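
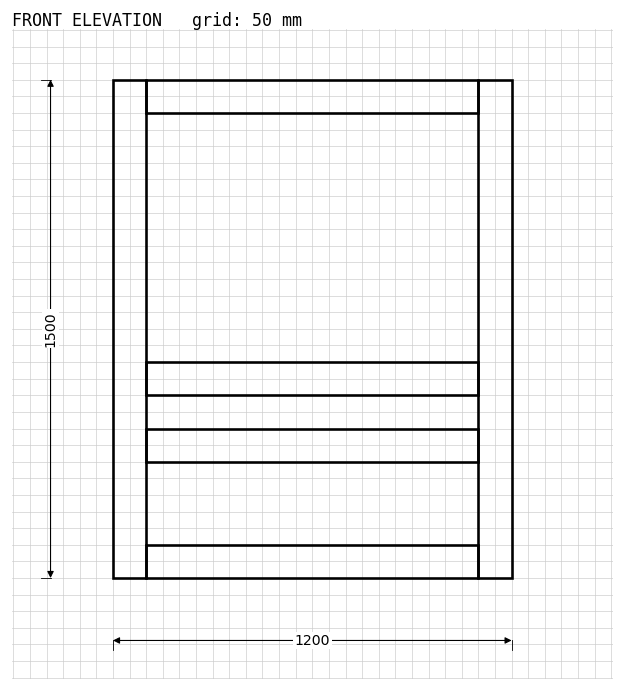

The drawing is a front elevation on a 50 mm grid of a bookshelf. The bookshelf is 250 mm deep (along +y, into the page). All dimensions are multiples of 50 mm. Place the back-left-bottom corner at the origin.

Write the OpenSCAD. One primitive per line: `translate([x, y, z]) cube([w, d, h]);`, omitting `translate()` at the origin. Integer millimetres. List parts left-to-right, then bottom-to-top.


cube([100, 250, 1500]);
translate([100, 0, 0]) cube([1000, 250, 100]);
translate([100, 0, 350]) cube([1000, 250, 100]);
translate([100, 0, 550]) cube([1000, 250, 100]);
translate([100, 0, 1400]) cube([1000, 250, 100]);
translate([1100, 0, 0]) cube([100, 250, 1500]);


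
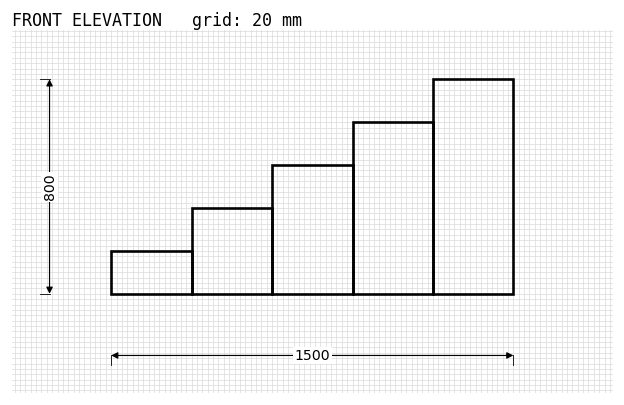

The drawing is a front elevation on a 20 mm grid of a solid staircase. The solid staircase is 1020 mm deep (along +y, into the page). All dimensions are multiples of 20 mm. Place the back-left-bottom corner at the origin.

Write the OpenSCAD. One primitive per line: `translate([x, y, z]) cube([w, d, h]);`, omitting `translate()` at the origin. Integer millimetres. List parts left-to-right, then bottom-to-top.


cube([300, 1020, 160]);
translate([300, 0, 0]) cube([300, 1020, 320]);
translate([600, 0, 0]) cube([300, 1020, 480]);
translate([900, 0, 0]) cube([300, 1020, 640]);
translate([1200, 0, 0]) cube([300, 1020, 800]);


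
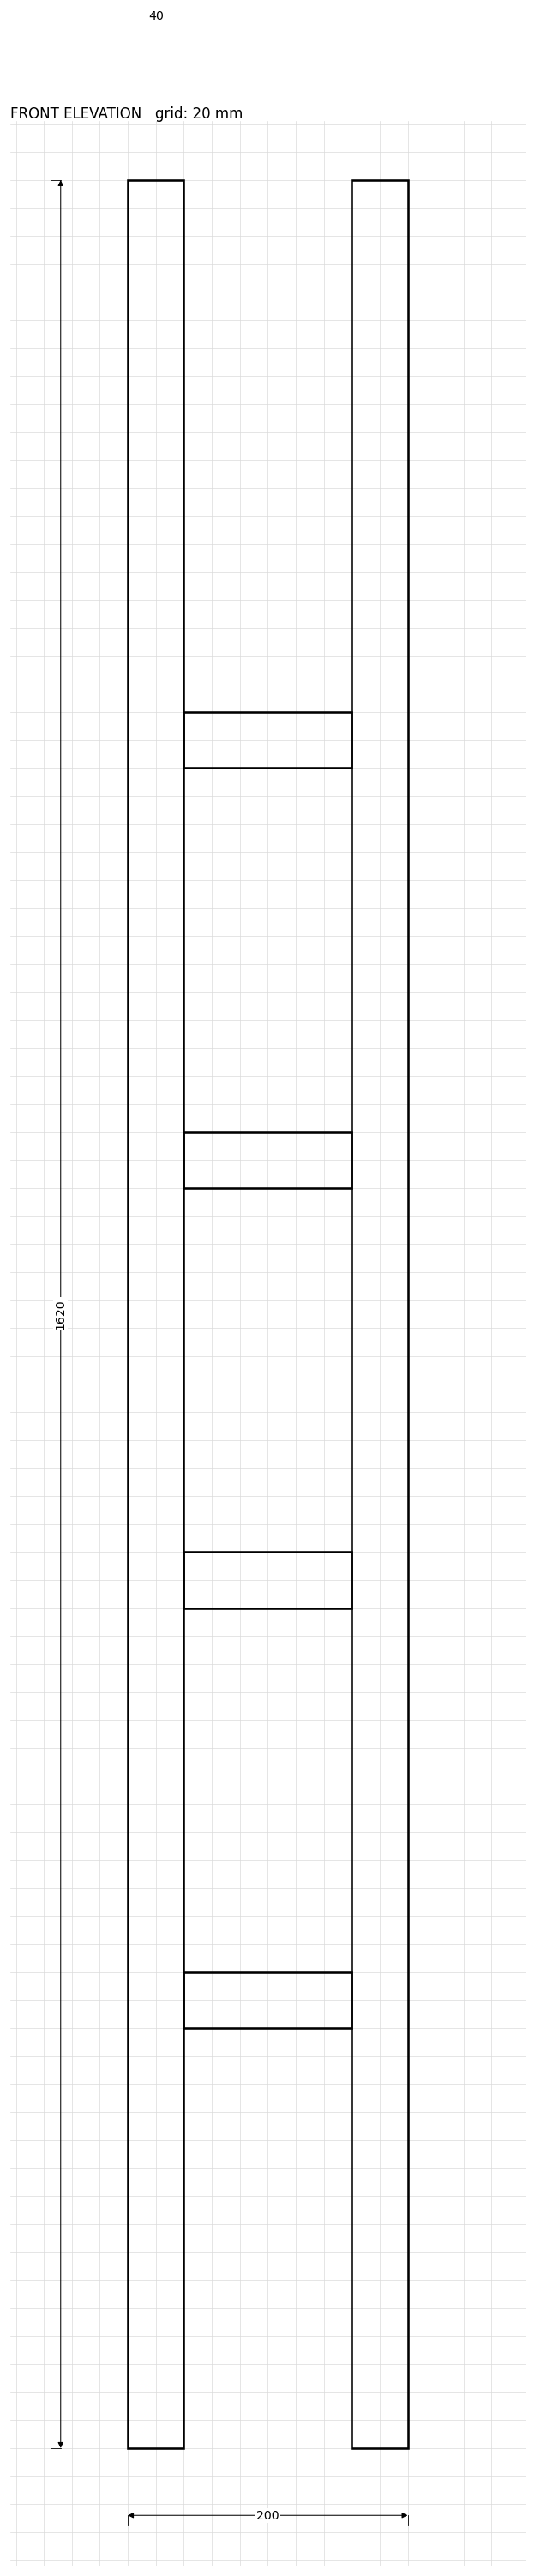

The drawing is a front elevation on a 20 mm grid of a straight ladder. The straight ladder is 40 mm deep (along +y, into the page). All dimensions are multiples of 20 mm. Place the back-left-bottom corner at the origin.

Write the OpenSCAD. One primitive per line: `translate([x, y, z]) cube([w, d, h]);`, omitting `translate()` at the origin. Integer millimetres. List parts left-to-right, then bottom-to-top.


cube([40, 40, 1620]);
translate([40, 0, 300]) cube([120, 40, 40]);
translate([40, 0, 600]) cube([120, 40, 40]);
translate([40, 0, 900]) cube([120, 40, 40]);
translate([40, 0, 1200]) cube([120, 40, 40]);
translate([160, 0, 0]) cube([40, 40, 1620]);


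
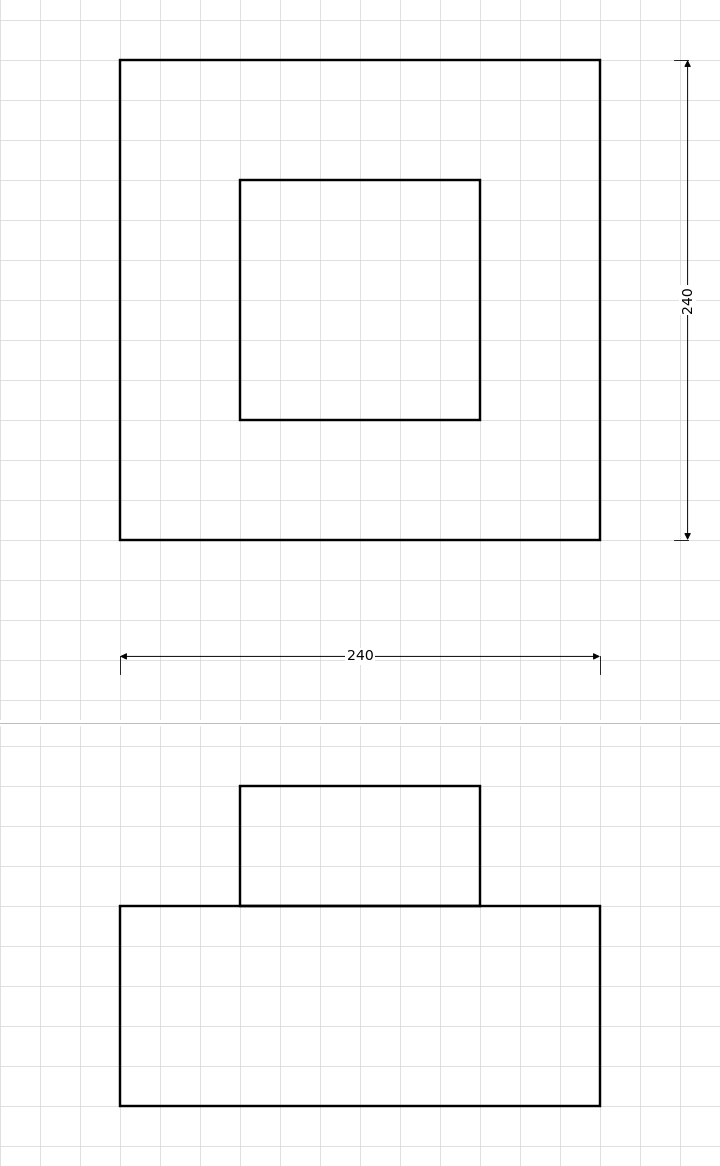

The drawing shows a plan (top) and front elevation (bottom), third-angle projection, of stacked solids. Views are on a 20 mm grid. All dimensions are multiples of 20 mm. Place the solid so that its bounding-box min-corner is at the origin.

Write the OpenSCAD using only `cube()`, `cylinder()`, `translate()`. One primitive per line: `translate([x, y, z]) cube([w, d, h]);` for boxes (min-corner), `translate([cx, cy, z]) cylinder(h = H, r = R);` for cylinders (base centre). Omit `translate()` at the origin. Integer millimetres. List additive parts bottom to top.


cube([240, 240, 100]);
translate([60, 60, 100]) cube([120, 120, 60]);


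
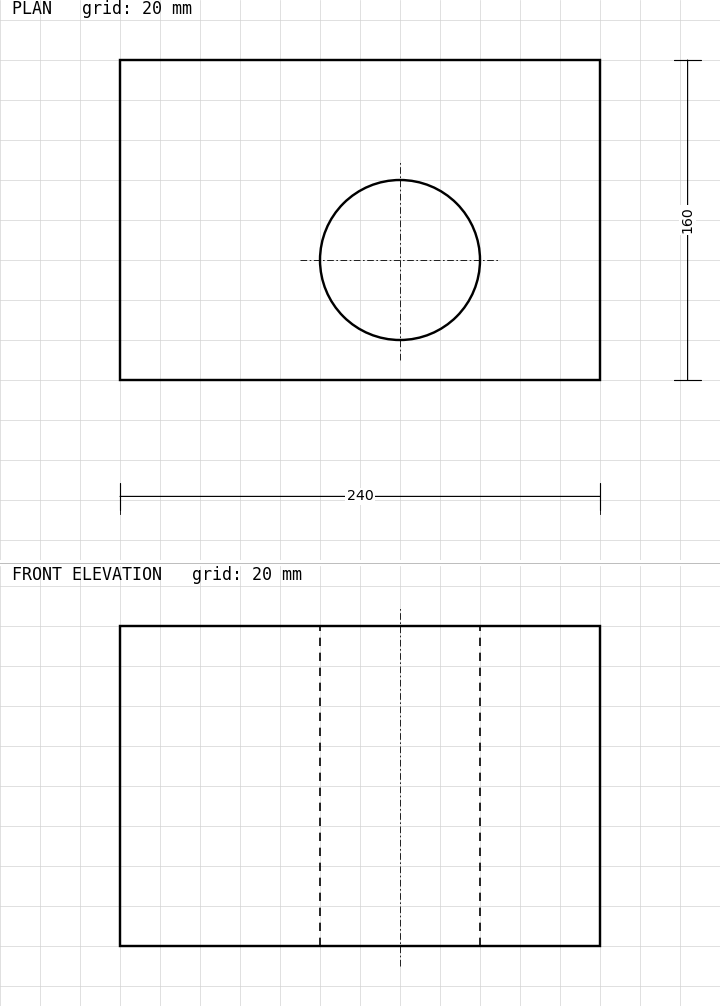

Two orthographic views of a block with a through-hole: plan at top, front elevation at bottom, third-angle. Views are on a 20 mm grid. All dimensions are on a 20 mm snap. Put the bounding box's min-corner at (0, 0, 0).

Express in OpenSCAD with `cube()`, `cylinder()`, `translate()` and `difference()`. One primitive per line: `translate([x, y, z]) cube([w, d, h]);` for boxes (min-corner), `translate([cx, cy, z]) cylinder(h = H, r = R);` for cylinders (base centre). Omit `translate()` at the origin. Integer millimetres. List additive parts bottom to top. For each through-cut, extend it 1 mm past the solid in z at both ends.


difference() {
  cube([240, 160, 160]);
  translate([140, 60, -1]) cylinder(h = 162, r = 40);
}


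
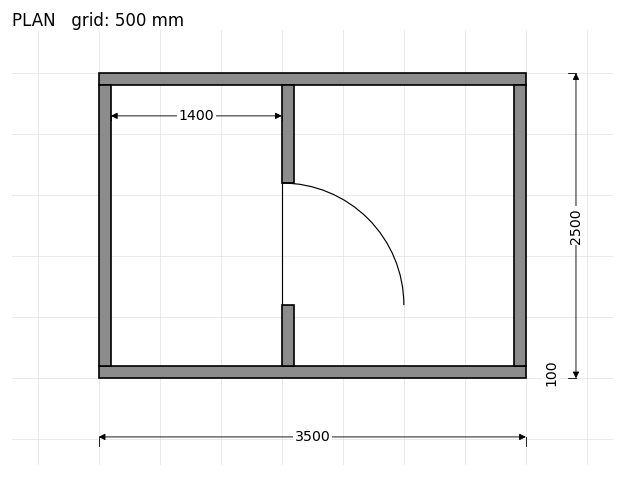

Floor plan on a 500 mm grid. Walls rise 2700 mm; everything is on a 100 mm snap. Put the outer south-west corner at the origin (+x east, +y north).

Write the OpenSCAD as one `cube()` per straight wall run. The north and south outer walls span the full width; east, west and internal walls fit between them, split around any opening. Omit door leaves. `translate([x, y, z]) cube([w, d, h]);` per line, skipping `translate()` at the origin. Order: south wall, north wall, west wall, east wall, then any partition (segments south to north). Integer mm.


cube([3500, 100, 2700]);
translate([0, 2400, 0]) cube([3500, 100, 2700]);
translate([0, 100, 0]) cube([100, 2300, 2700]);
translate([3400, 100, 0]) cube([100, 2300, 2700]);
translate([1500, 100, 0]) cube([100, 500, 2700]);
translate([1500, 1600, 0]) cube([100, 800, 2700]);


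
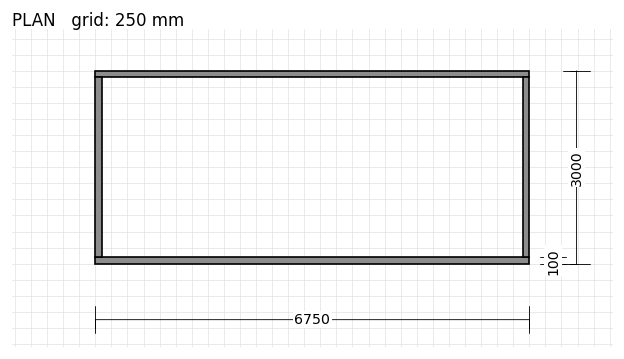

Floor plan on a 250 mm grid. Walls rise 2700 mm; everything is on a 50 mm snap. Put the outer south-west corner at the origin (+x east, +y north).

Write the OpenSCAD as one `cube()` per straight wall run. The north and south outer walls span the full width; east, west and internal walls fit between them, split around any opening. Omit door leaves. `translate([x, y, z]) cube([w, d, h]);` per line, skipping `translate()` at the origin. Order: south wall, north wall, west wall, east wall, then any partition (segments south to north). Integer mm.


cube([6750, 100, 2700]);
translate([0, 2900, 0]) cube([6750, 100, 2700]);
translate([0, 100, 0]) cube([100, 2800, 2700]);
translate([6650, 100, 0]) cube([100, 2800, 2700]);


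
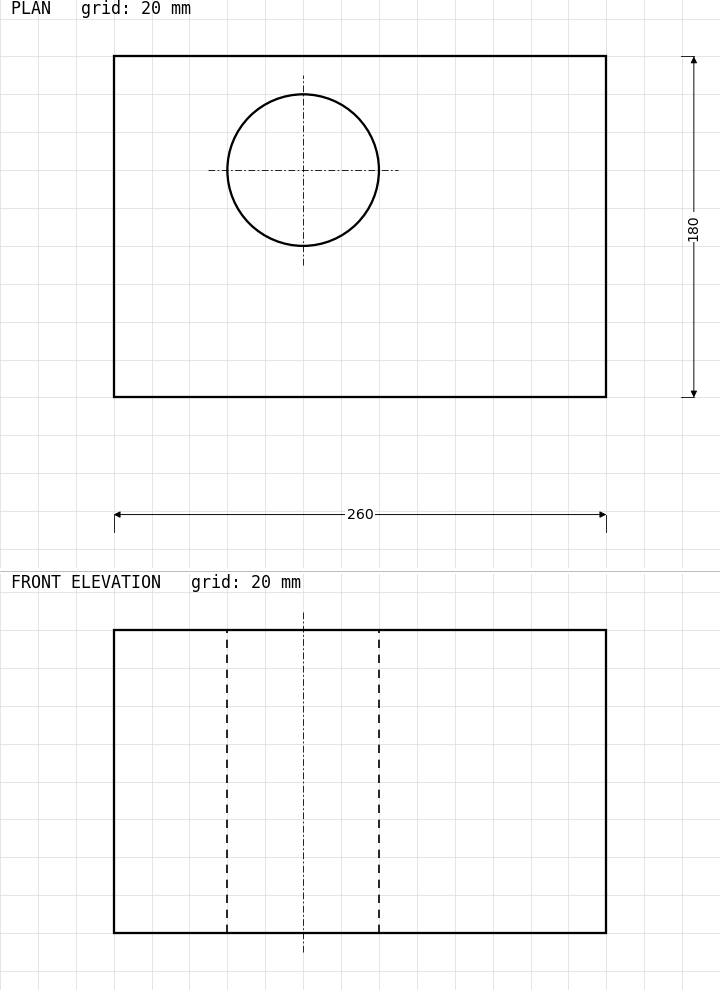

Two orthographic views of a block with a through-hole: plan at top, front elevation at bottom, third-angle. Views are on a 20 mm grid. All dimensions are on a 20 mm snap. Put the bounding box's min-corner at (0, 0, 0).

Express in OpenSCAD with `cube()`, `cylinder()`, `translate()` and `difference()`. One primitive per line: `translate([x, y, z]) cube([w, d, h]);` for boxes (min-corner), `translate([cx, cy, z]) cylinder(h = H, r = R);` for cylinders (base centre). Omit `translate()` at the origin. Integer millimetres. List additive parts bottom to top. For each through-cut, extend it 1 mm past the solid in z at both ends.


difference() {
  cube([260, 180, 160]);
  translate([100, 120, -1]) cylinder(h = 162, r = 40);
}


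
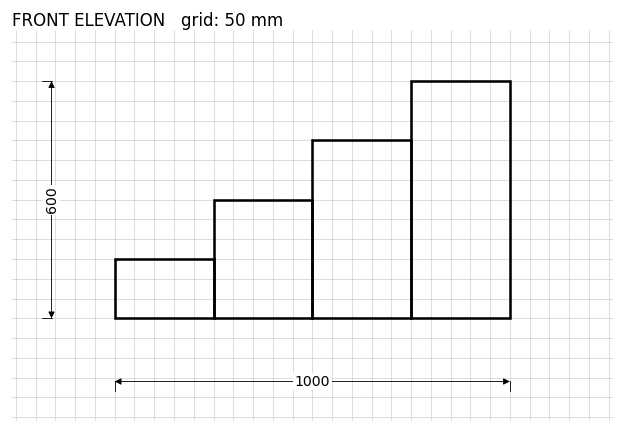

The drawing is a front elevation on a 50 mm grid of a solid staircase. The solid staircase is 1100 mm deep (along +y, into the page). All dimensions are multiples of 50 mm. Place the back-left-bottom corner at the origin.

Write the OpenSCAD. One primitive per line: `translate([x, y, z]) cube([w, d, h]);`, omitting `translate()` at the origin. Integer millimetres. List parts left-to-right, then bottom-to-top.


cube([250, 1100, 150]);
translate([250, 0, 0]) cube([250, 1100, 300]);
translate([500, 0, 0]) cube([250, 1100, 450]);
translate([750, 0, 0]) cube([250, 1100, 600]);


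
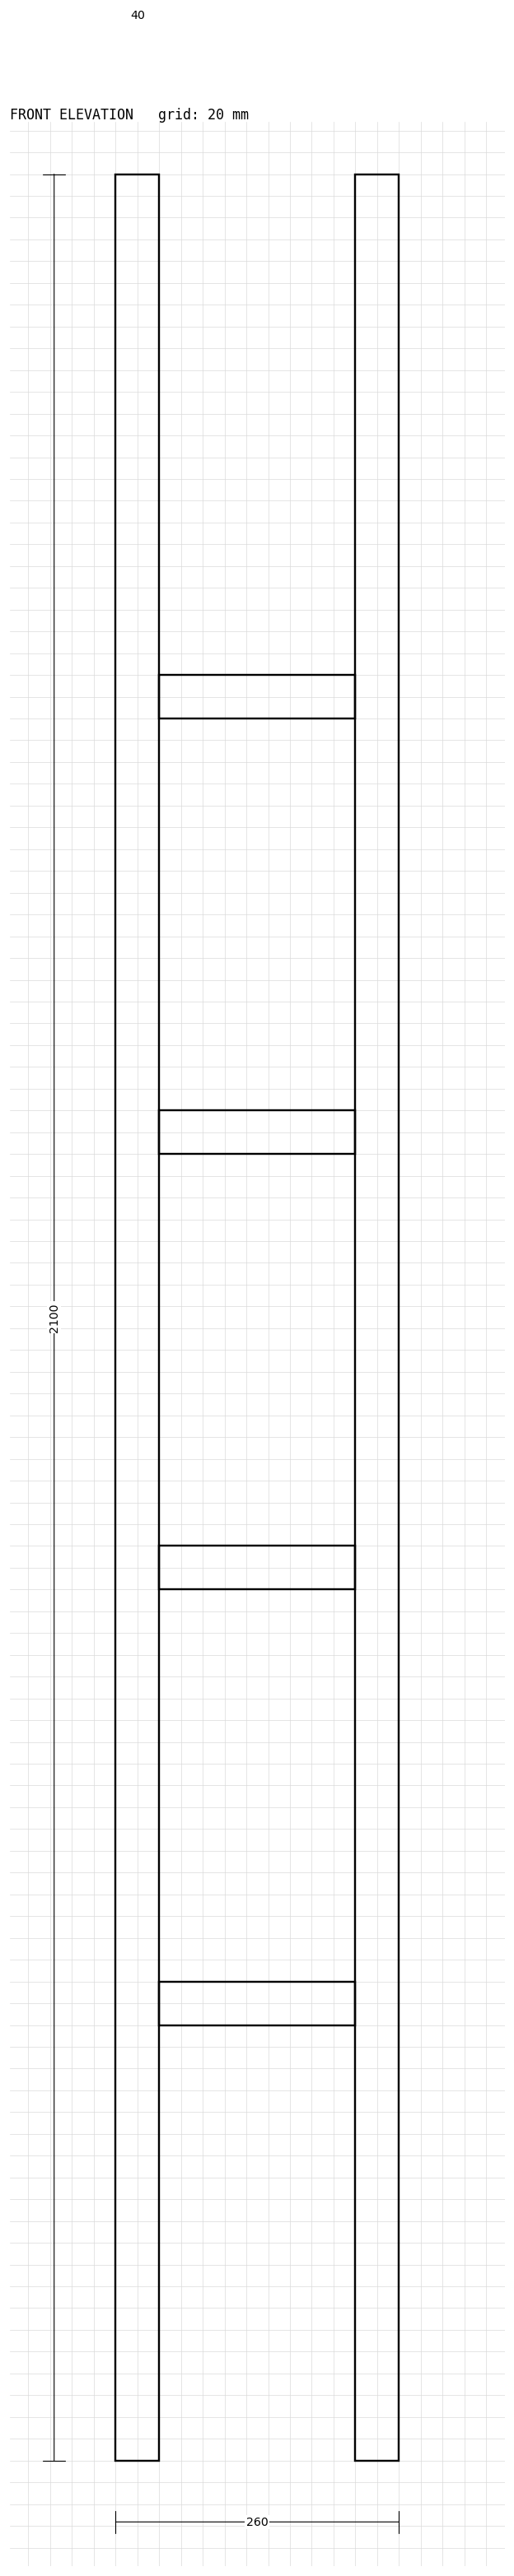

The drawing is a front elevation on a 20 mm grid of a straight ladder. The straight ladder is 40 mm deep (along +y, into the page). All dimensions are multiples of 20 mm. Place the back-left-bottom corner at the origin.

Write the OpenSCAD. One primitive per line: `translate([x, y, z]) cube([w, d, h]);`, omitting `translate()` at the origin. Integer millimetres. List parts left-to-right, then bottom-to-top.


cube([40, 40, 2100]);
translate([40, 0, 400]) cube([180, 40, 40]);
translate([40, 0, 800]) cube([180, 40, 40]);
translate([40, 0, 1200]) cube([180, 40, 40]);
translate([40, 0, 1600]) cube([180, 40, 40]);
translate([220, 0, 0]) cube([40, 40, 2100]);


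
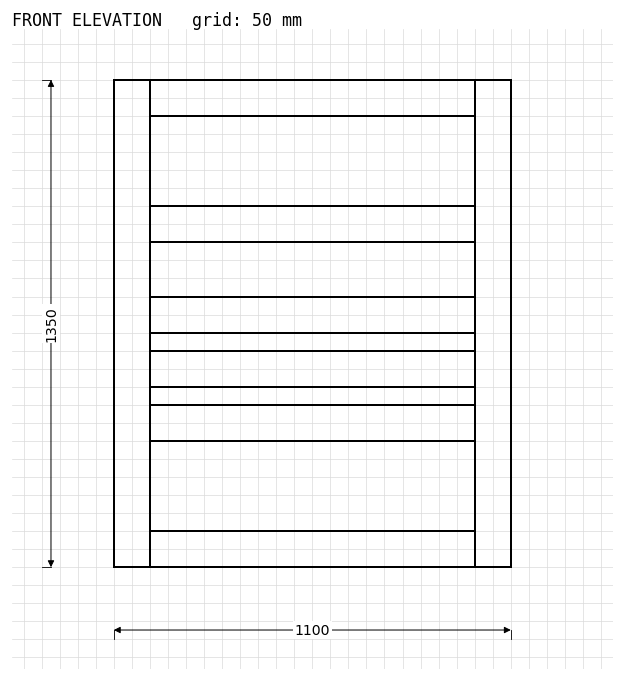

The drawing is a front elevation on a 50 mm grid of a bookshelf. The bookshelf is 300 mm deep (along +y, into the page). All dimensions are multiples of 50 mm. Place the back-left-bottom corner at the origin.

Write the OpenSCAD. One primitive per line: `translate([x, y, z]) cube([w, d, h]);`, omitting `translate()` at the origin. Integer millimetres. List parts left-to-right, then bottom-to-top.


cube([100, 300, 1350]);
translate([100, 0, 0]) cube([900, 300, 100]);
translate([100, 0, 350]) cube([900, 300, 100]);
translate([100, 0, 500]) cube([900, 300, 100]);
translate([100, 0, 650]) cube([900, 300, 100]);
translate([100, 0, 900]) cube([900, 300, 100]);
translate([100, 0, 1250]) cube([900, 300, 100]);
translate([1000, 0, 0]) cube([100, 300, 1350]);


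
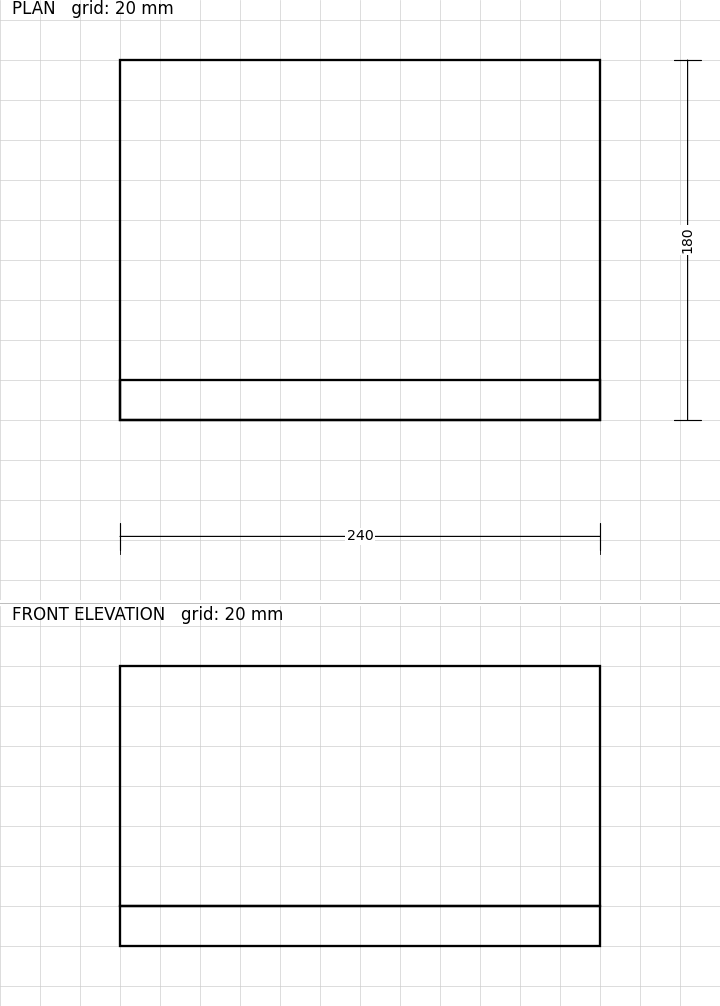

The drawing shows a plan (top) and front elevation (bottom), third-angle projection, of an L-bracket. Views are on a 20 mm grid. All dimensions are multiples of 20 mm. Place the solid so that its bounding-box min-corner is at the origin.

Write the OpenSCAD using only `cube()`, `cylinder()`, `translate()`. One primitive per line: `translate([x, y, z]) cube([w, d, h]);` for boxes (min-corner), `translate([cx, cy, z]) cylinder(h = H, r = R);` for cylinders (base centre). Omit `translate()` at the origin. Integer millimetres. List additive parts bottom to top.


cube([240, 180, 20]);
translate([0, 0, 20]) cube([240, 20, 120]);


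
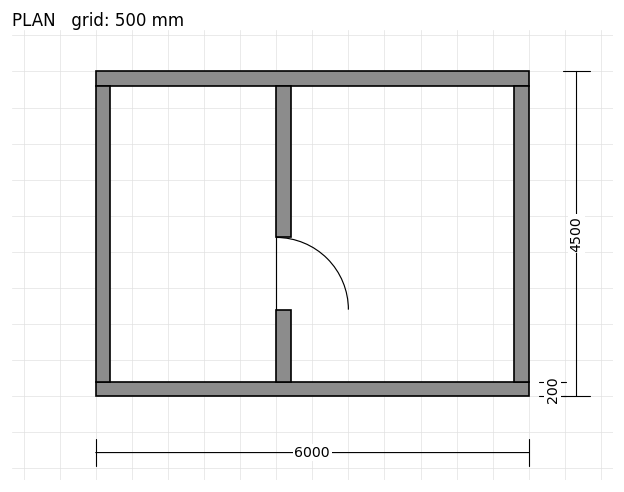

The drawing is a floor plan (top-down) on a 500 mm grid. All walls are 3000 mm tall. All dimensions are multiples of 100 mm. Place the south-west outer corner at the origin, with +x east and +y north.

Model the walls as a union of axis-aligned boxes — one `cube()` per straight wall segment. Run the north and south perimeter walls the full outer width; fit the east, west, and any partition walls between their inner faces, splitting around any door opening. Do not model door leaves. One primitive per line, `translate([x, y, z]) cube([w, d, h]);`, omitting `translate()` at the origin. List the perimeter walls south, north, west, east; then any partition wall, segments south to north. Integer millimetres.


cube([6000, 200, 3000]);
translate([0, 4300, 0]) cube([6000, 200, 3000]);
translate([0, 200, 0]) cube([200, 4100, 3000]);
translate([5800, 200, 0]) cube([200, 4100, 3000]);
translate([2500, 200, 0]) cube([200, 1000, 3000]);
translate([2500, 2200, 0]) cube([200, 2100, 3000]);


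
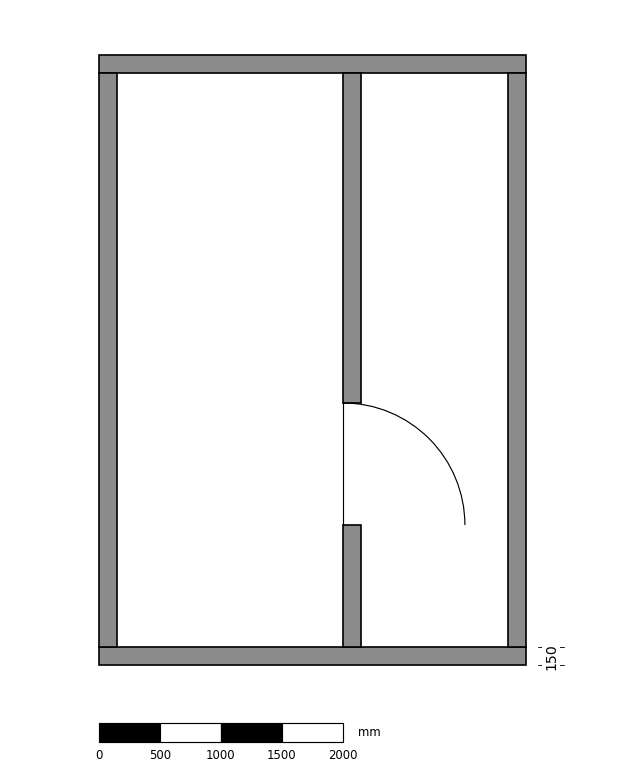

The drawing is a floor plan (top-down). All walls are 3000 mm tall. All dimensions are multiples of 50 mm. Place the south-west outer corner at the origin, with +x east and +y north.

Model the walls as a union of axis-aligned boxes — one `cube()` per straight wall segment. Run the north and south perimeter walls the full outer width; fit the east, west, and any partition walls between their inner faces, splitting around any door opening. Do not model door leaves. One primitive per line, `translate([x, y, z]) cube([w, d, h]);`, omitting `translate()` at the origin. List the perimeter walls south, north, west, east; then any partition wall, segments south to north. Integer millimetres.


cube([3500, 150, 3000]);
translate([0, 4850, 0]) cube([3500, 150, 3000]);
translate([0, 150, 0]) cube([150, 4700, 3000]);
translate([3350, 150, 0]) cube([150, 4700, 3000]);
translate([2000, 150, 0]) cube([150, 1000, 3000]);
translate([2000, 2150, 0]) cube([150, 2700, 3000]);


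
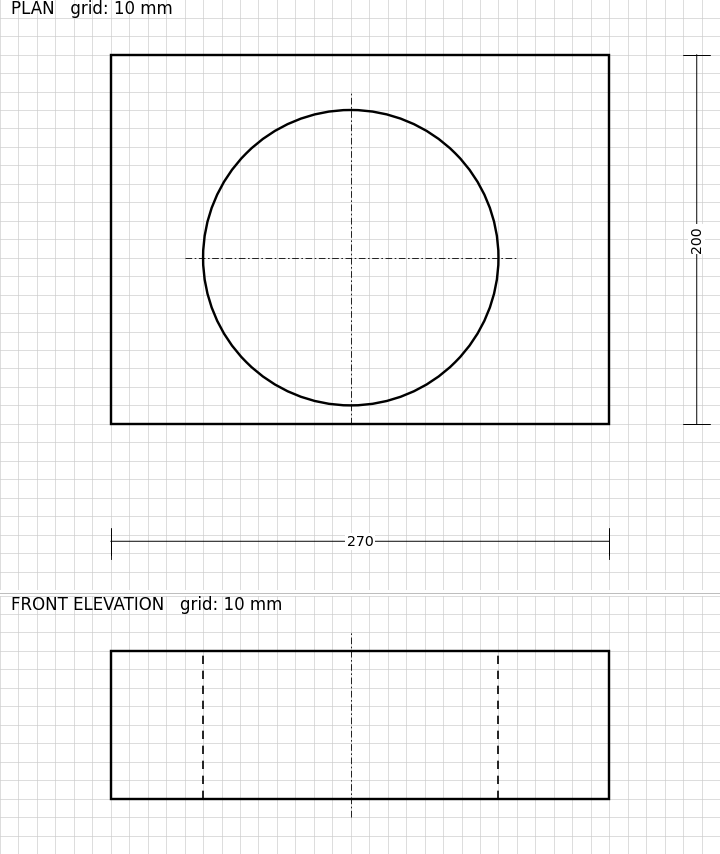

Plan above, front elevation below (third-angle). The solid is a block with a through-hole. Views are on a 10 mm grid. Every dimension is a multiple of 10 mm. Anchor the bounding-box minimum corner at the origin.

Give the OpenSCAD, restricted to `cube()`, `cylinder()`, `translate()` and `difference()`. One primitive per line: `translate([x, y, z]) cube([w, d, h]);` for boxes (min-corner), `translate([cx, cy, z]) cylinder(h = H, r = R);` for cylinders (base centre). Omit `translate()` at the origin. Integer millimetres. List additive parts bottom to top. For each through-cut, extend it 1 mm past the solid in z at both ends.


difference() {
  cube([270, 200, 80]);
  translate([130, 90, -1]) cylinder(h = 82, r = 80);
}


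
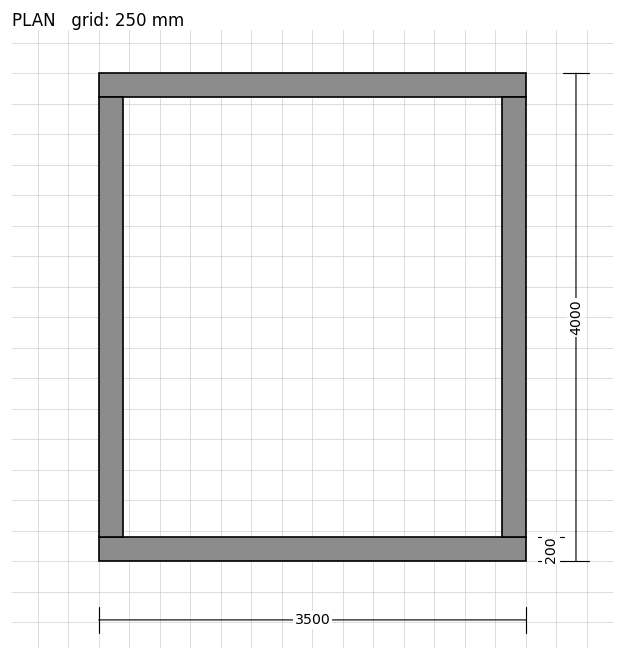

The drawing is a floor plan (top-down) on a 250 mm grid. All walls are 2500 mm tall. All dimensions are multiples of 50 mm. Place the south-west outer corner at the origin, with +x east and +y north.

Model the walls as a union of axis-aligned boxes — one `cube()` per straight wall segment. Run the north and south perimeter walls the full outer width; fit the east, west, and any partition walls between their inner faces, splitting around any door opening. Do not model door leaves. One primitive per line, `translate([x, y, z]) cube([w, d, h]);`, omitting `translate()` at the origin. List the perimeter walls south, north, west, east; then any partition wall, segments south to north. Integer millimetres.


cube([3500, 200, 2500]);
translate([0, 3800, 0]) cube([3500, 200, 2500]);
translate([0, 200, 0]) cube([200, 3600, 2500]);
translate([3300, 200, 0]) cube([200, 3600, 2500]);


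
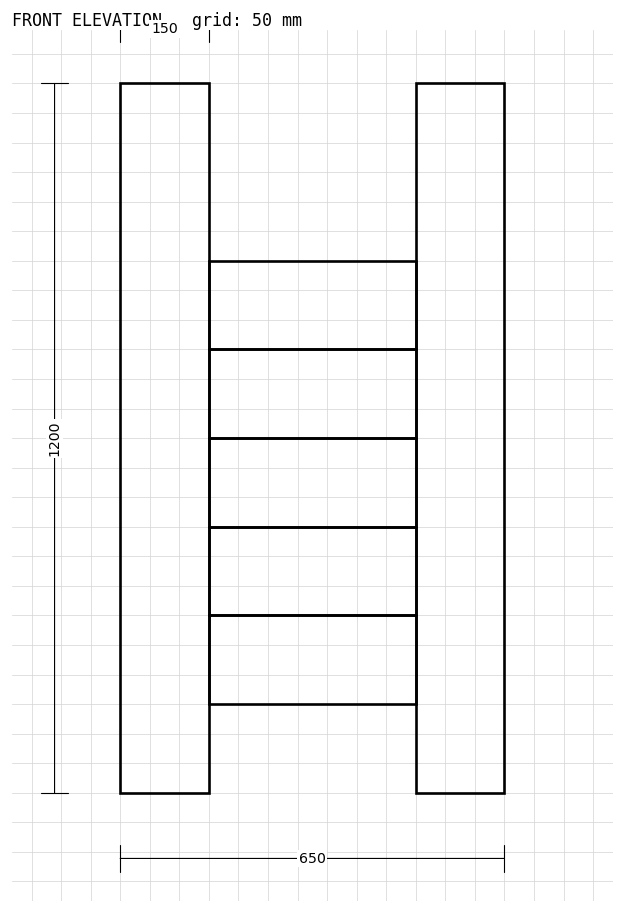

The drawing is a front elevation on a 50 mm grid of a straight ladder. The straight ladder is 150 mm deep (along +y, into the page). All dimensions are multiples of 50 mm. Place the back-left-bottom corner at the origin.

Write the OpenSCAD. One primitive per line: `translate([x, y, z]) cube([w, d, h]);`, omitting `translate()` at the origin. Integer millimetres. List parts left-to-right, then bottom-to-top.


cube([150, 150, 1200]);
translate([150, 0, 150]) cube([350, 150, 150]);
translate([150, 0, 300]) cube([350, 150, 150]);
translate([150, 0, 450]) cube([350, 150, 150]);
translate([150, 0, 600]) cube([350, 150, 150]);
translate([150, 0, 750]) cube([350, 150, 150]);
translate([500, 0, 0]) cube([150, 150, 1200]);


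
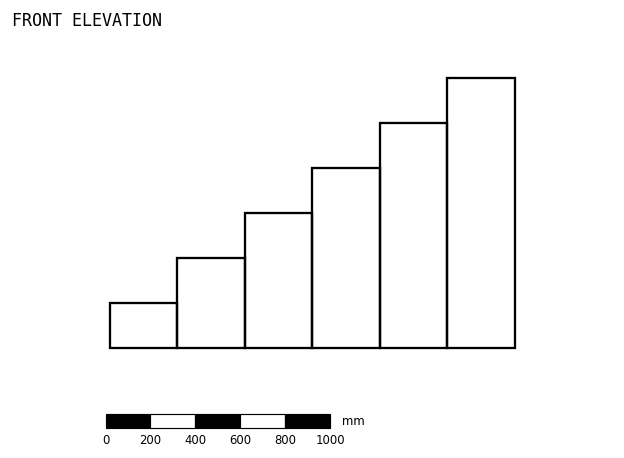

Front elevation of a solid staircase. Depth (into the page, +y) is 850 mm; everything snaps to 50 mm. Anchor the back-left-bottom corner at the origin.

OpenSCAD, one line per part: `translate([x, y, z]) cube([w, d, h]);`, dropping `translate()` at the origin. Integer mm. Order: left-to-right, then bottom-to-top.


cube([300, 850, 200]);
translate([300, 0, 0]) cube([300, 850, 400]);
translate([600, 0, 0]) cube([300, 850, 600]);
translate([900, 0, 0]) cube([300, 850, 800]);
translate([1200, 0, 0]) cube([300, 850, 1000]);
translate([1500, 0, 0]) cube([300, 850, 1200]);


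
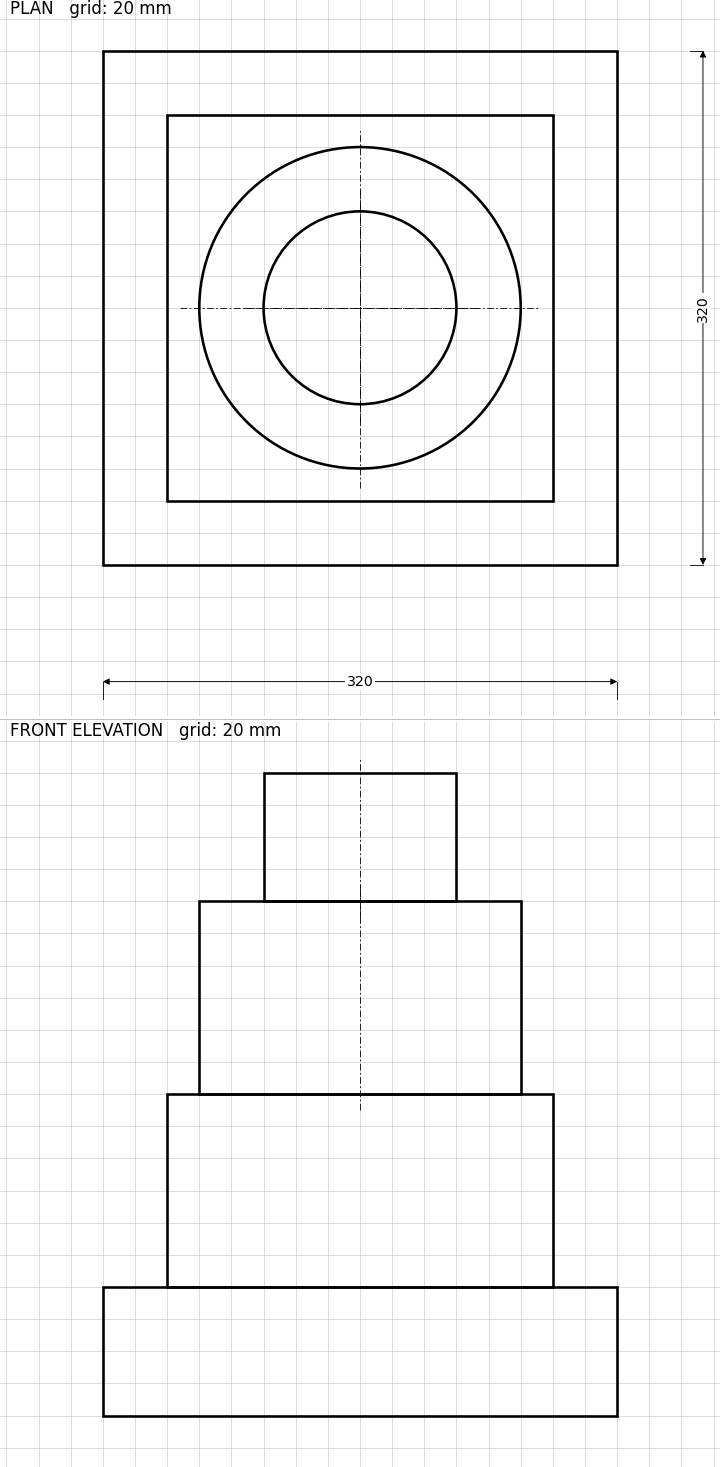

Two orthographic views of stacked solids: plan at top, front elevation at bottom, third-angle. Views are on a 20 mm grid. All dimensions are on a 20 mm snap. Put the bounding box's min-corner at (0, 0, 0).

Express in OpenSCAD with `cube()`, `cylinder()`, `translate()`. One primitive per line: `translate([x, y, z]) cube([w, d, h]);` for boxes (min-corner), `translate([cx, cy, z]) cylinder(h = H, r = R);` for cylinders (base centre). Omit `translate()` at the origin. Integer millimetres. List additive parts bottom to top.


cube([320, 320, 80]);
translate([40, 40, 80]) cube([240, 240, 120]);
translate([160, 160, 200]) cylinder(h = 120, r = 100);
translate([160, 160, 320]) cylinder(h = 80, r = 60);


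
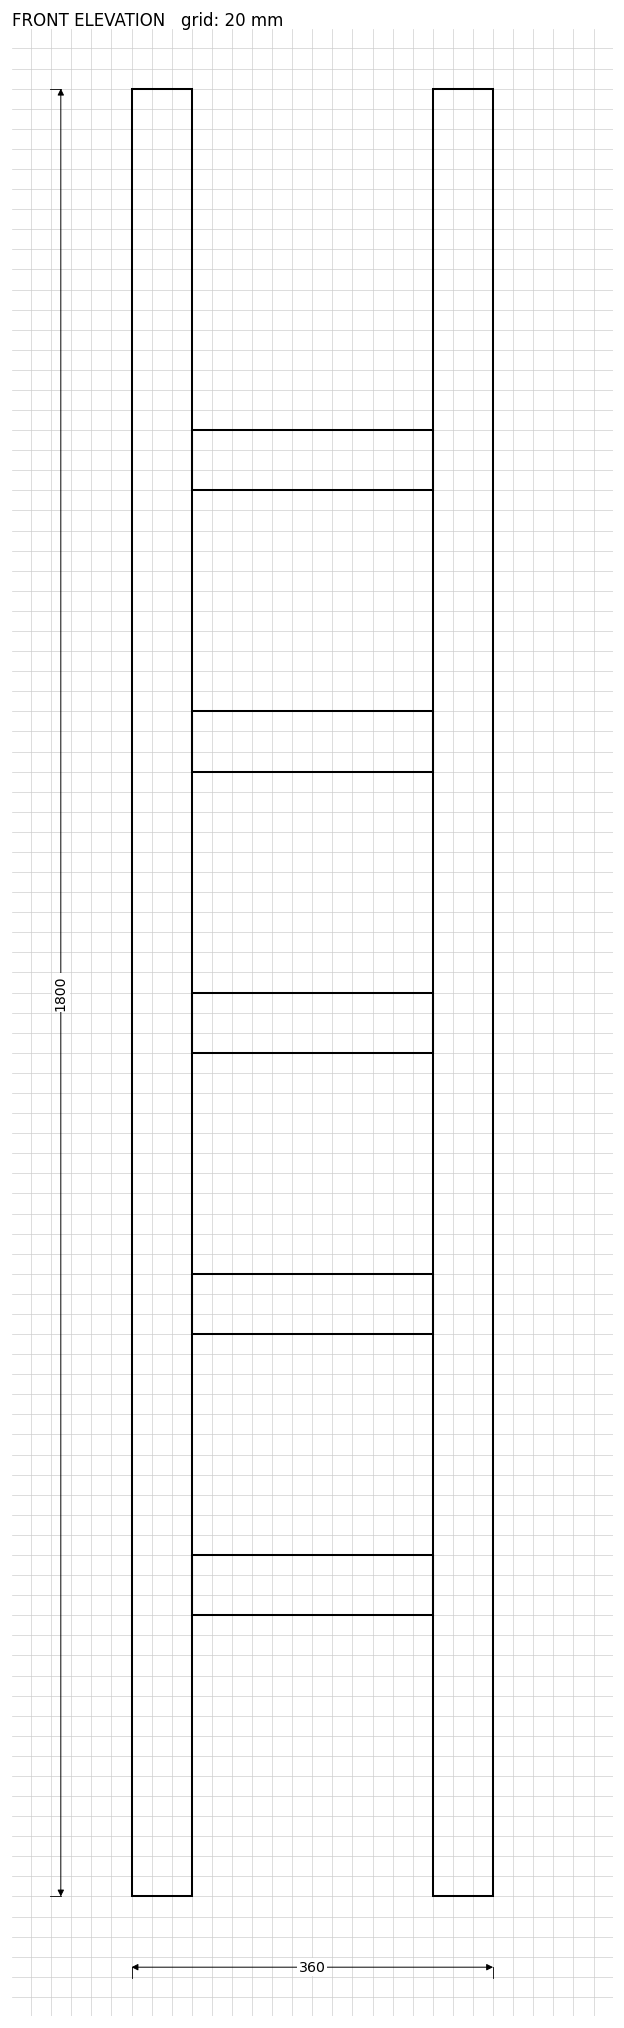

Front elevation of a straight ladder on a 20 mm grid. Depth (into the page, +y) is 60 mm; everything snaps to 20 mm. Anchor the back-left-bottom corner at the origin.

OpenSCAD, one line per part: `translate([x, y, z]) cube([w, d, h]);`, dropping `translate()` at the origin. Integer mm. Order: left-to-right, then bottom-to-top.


cube([60, 60, 1800]);
translate([60, 0, 280]) cube([240, 60, 60]);
translate([60, 0, 560]) cube([240, 60, 60]);
translate([60, 0, 840]) cube([240, 60, 60]);
translate([60, 0, 1120]) cube([240, 60, 60]);
translate([60, 0, 1400]) cube([240, 60, 60]);
translate([300, 0, 0]) cube([60, 60, 1800]);


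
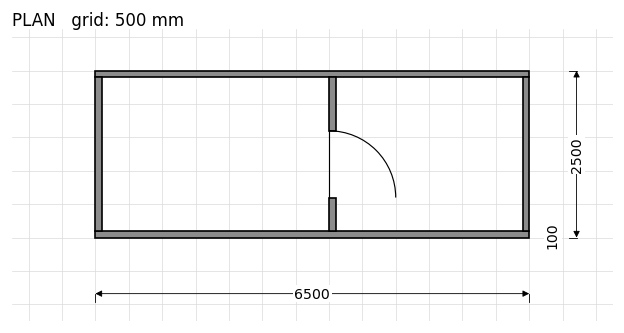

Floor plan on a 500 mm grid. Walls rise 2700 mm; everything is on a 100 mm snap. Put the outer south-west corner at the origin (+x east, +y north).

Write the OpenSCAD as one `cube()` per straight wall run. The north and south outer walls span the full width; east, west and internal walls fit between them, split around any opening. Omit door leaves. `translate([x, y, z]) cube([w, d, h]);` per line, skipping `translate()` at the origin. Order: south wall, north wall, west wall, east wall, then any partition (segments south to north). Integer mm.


cube([6500, 100, 2700]);
translate([0, 2400, 0]) cube([6500, 100, 2700]);
translate([0, 100, 0]) cube([100, 2300, 2700]);
translate([6400, 100, 0]) cube([100, 2300, 2700]);
translate([3500, 100, 0]) cube([100, 500, 2700]);
translate([3500, 1600, 0]) cube([100, 800, 2700]);


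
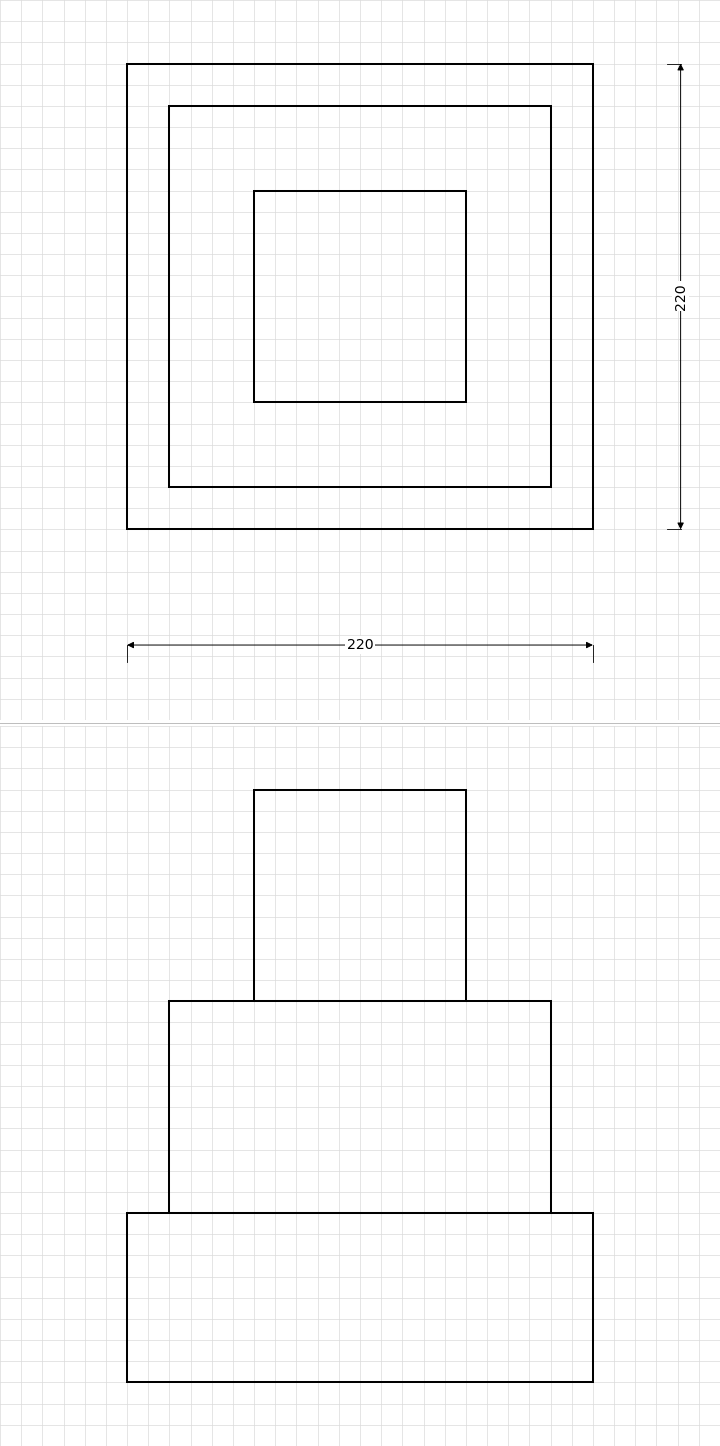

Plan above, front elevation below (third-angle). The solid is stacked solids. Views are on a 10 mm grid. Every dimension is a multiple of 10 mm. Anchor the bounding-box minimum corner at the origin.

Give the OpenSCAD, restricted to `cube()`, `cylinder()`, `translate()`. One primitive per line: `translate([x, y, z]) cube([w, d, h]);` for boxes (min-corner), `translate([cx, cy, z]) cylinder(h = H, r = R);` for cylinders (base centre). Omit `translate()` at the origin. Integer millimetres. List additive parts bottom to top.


cube([220, 220, 80]);
translate([20, 20, 80]) cube([180, 180, 100]);
translate([60, 60, 180]) cube([100, 100, 100]);


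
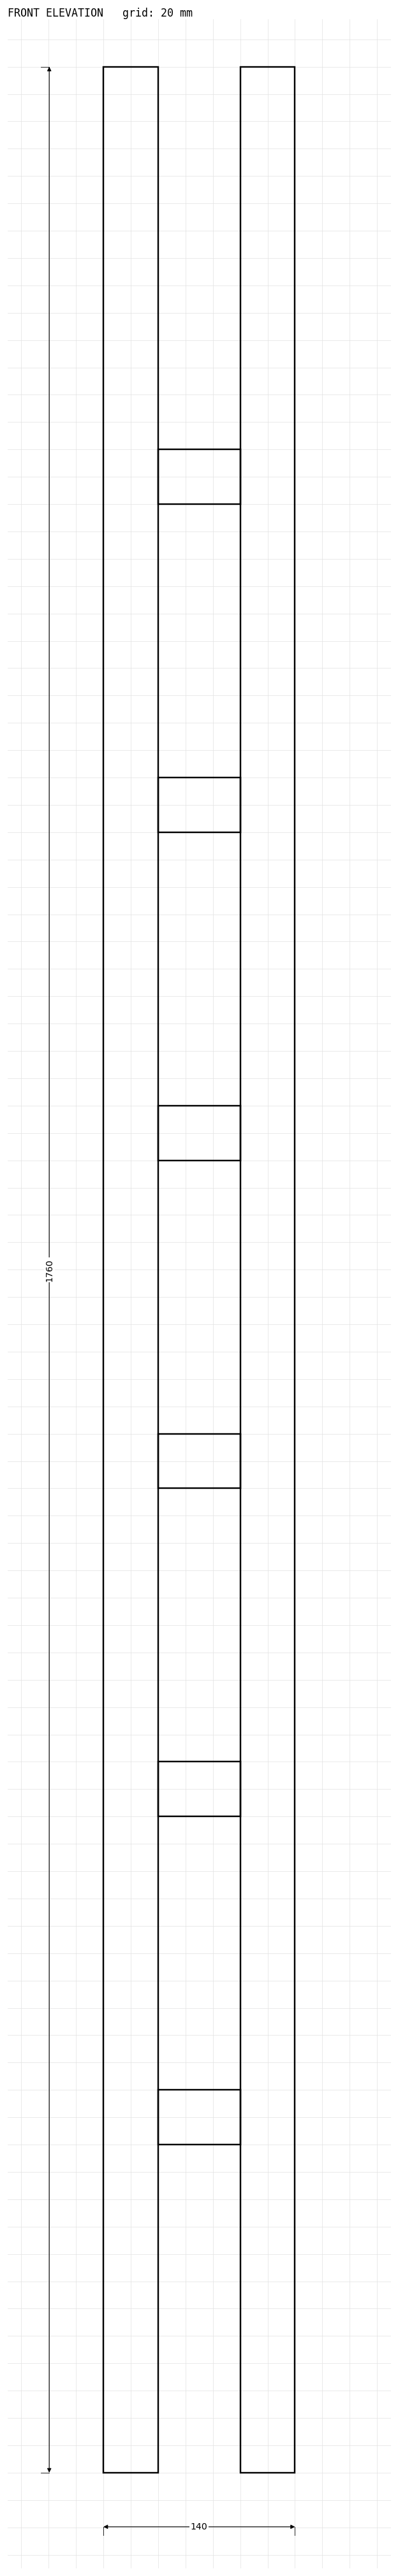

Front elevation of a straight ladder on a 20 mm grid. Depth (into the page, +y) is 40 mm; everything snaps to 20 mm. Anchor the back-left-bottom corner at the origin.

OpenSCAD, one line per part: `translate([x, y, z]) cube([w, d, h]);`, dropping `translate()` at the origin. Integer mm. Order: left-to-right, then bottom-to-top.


cube([40, 40, 1760]);
translate([40, 0, 240]) cube([60, 40, 40]);
translate([40, 0, 480]) cube([60, 40, 40]);
translate([40, 0, 720]) cube([60, 40, 40]);
translate([40, 0, 960]) cube([60, 40, 40]);
translate([40, 0, 1200]) cube([60, 40, 40]);
translate([40, 0, 1440]) cube([60, 40, 40]);
translate([100, 0, 0]) cube([40, 40, 1760]);


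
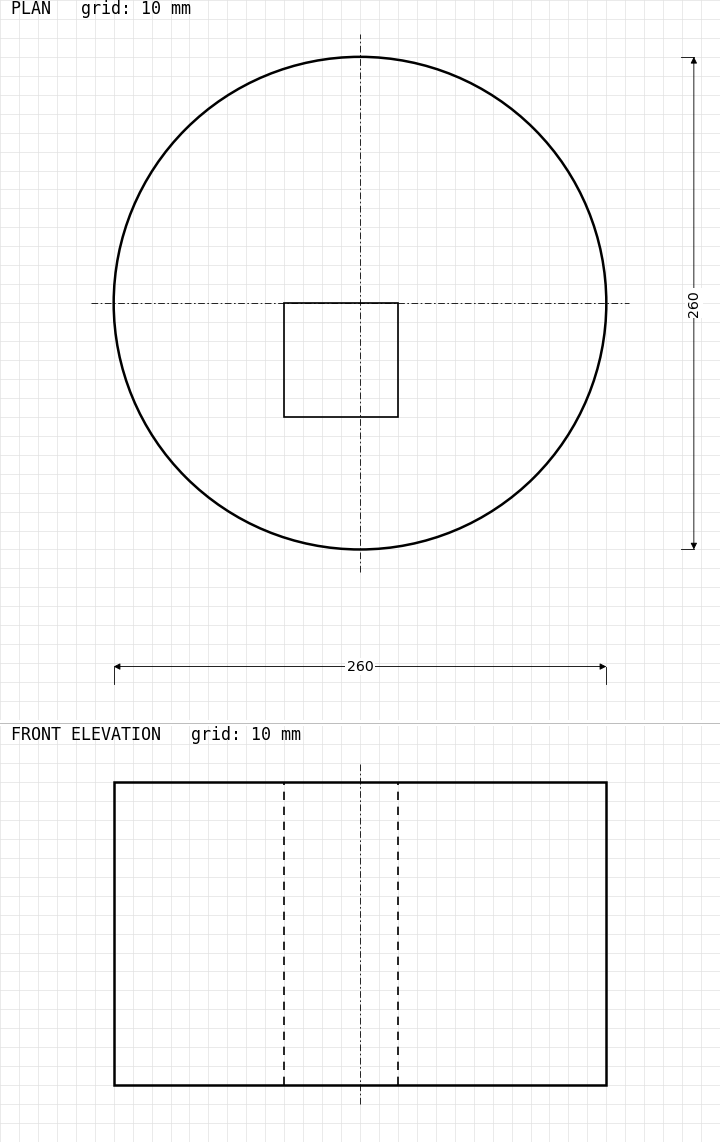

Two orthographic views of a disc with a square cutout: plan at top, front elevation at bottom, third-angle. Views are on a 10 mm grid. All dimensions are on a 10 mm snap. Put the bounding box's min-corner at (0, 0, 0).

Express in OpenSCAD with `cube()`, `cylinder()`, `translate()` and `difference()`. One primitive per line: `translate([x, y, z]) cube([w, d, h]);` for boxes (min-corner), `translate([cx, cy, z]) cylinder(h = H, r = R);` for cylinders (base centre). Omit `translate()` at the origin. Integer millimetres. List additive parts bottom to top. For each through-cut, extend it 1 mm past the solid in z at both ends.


difference() {
  translate([130, 130, 0]) cylinder(h = 160, r = 130);
  translate([90, 70, -1]) cube([60, 60, 162]);
}


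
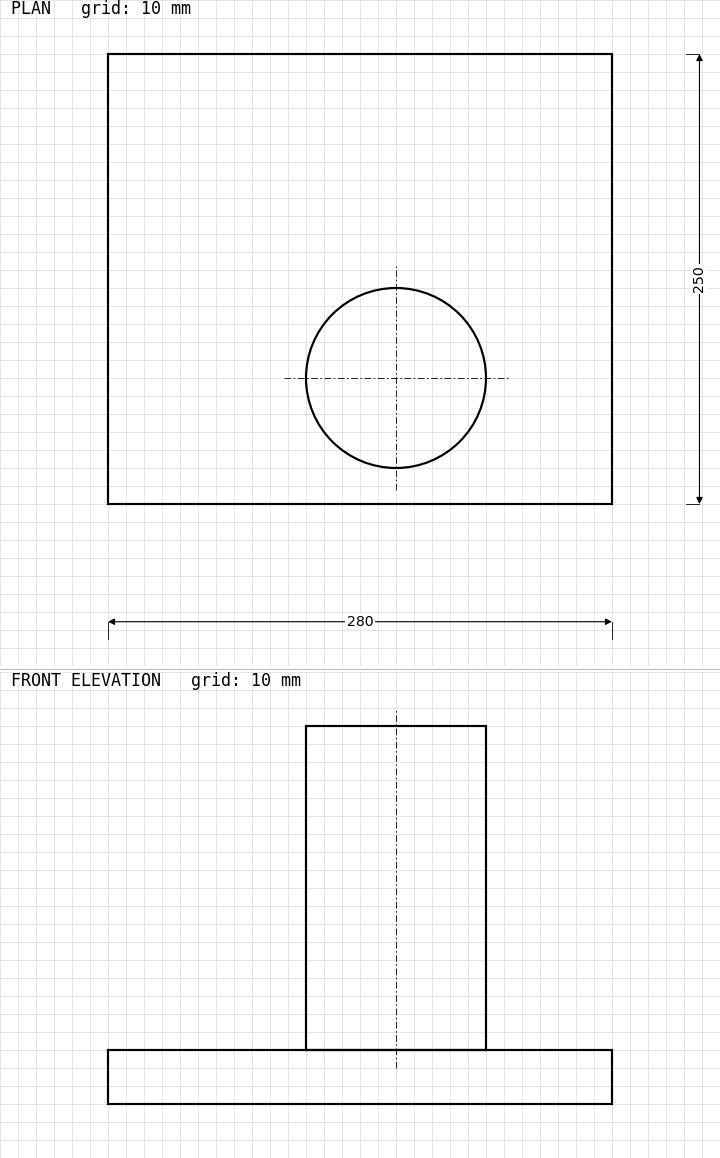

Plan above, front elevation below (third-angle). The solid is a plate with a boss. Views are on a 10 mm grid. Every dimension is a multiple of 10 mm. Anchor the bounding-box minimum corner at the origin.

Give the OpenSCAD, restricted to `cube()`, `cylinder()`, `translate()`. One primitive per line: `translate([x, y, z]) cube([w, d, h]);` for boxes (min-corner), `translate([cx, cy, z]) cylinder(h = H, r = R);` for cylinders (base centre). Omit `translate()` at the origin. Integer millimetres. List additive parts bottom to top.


cube([280, 250, 30]);
translate([160, 70, 30]) cylinder(h = 180, r = 50);


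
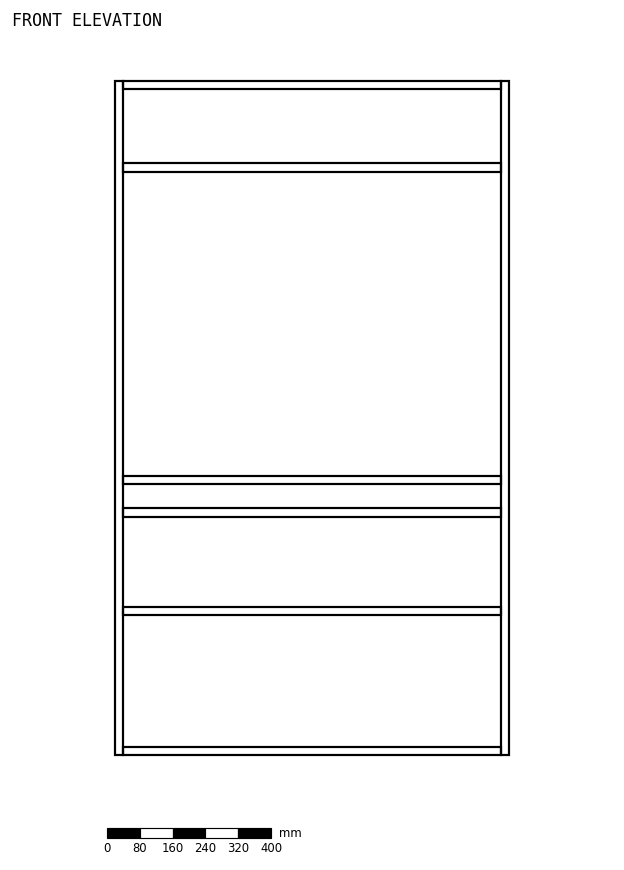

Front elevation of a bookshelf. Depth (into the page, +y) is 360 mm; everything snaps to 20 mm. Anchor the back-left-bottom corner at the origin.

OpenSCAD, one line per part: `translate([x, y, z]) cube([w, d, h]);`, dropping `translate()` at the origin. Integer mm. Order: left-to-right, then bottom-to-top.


cube([20, 360, 1640]);
translate([20, 0, 0]) cube([920, 360, 20]);
translate([20, 0, 340]) cube([920, 360, 20]);
translate([20, 0, 580]) cube([920, 360, 20]);
translate([20, 0, 660]) cube([920, 360, 20]);
translate([20, 0, 1420]) cube([920, 360, 20]);
translate([20, 0, 1620]) cube([920, 360, 20]);
translate([940, 0, 0]) cube([20, 360, 1640]);


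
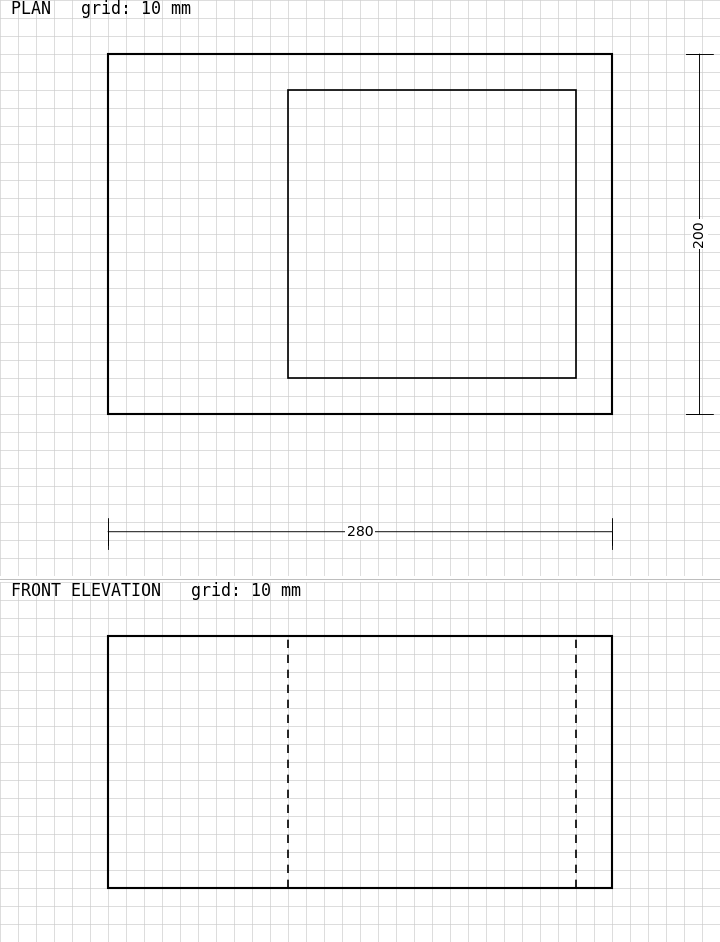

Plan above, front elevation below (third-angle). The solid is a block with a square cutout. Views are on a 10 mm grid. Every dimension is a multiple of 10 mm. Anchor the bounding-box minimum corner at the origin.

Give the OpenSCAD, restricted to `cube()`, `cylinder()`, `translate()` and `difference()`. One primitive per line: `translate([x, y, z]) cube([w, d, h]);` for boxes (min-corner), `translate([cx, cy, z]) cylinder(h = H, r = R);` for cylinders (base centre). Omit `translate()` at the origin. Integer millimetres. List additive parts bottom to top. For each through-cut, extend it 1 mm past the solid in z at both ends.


difference() {
  cube([280, 200, 140]);
  translate([100, 20, -1]) cube([160, 160, 142]);
}


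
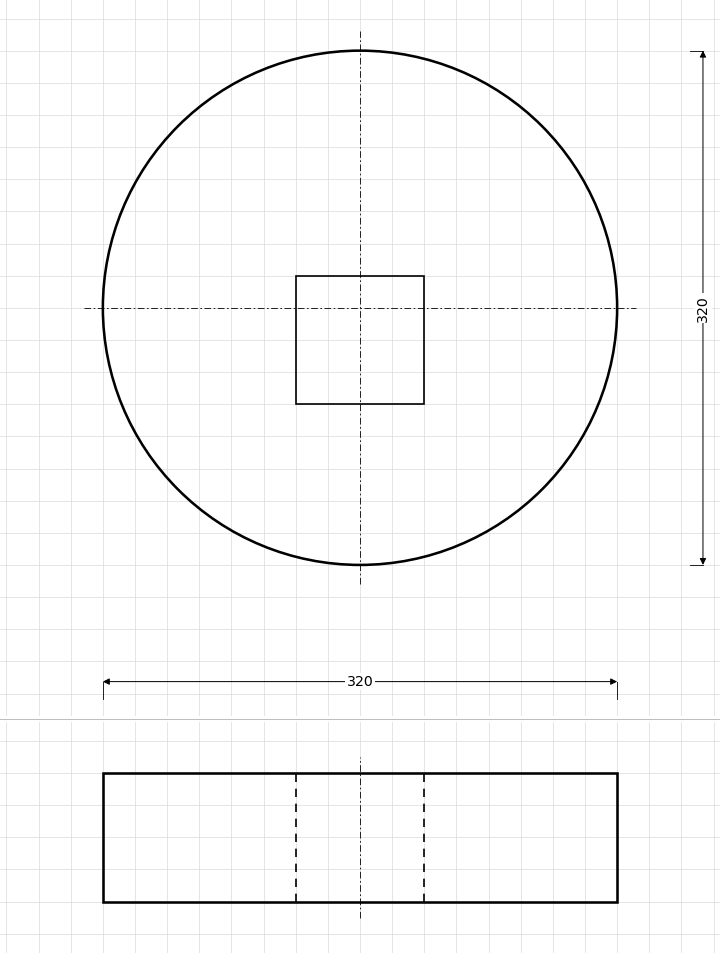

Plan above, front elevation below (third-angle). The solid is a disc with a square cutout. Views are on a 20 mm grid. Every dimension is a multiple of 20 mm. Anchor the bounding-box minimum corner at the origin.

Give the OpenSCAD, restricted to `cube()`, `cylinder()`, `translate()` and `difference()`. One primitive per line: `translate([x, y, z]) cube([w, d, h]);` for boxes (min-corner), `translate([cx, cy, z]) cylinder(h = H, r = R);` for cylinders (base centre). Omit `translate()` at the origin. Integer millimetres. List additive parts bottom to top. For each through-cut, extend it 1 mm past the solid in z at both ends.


difference() {
  translate([160, 160, 0]) cylinder(h = 80, r = 160);
  translate([120, 100, -1]) cube([80, 80, 82]);
}


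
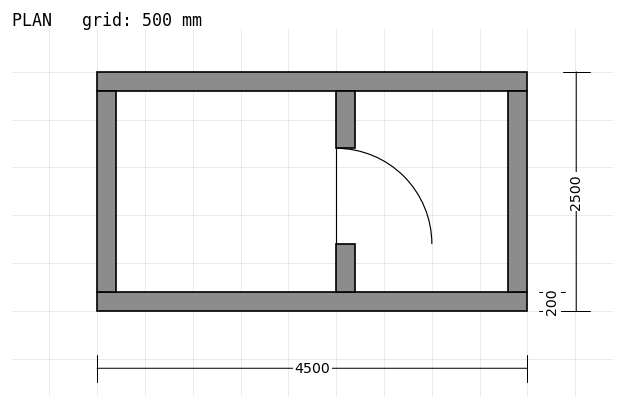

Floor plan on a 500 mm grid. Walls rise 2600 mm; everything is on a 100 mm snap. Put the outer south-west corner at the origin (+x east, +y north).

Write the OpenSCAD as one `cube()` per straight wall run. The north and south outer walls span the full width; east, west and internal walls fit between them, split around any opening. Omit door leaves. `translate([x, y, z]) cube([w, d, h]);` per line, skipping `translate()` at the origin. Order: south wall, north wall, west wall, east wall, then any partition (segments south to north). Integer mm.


cube([4500, 200, 2600]);
translate([0, 2300, 0]) cube([4500, 200, 2600]);
translate([0, 200, 0]) cube([200, 2100, 2600]);
translate([4300, 200, 0]) cube([200, 2100, 2600]);
translate([2500, 200, 0]) cube([200, 500, 2600]);
translate([2500, 1700, 0]) cube([200, 600, 2600]);


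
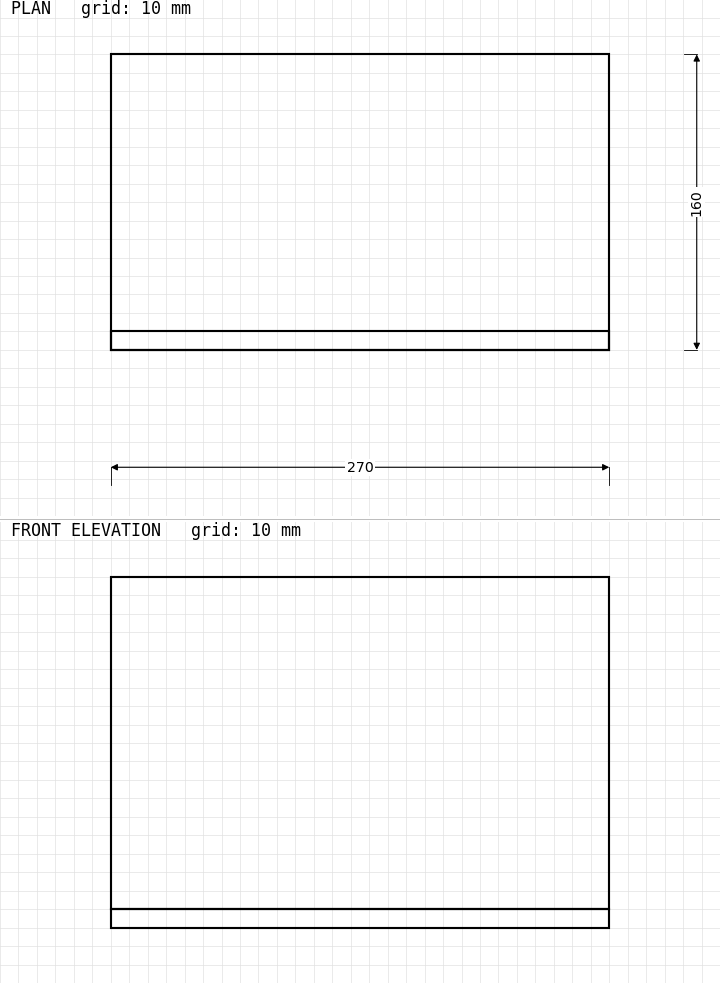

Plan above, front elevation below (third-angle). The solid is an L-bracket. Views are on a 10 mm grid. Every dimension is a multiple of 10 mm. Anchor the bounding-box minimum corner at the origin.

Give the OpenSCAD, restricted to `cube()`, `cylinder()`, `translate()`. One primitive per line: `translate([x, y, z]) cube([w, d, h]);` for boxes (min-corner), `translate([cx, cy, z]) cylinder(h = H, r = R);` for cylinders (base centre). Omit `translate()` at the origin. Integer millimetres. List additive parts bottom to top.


cube([270, 160, 10]);
translate([0, 0, 10]) cube([270, 10, 180]);


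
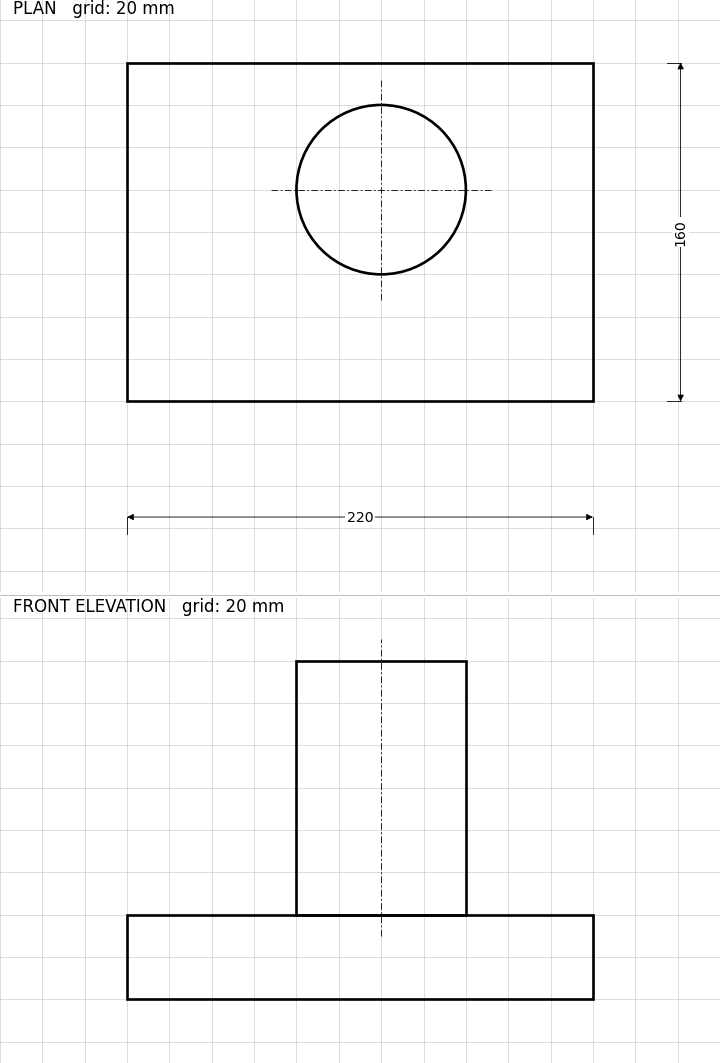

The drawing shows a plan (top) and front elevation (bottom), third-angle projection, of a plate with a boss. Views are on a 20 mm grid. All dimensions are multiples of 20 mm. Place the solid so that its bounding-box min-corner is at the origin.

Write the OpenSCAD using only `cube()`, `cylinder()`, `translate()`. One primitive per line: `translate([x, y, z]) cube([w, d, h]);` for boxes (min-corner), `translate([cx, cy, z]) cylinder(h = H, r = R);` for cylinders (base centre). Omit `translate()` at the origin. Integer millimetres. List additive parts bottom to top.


cube([220, 160, 40]);
translate([120, 100, 40]) cylinder(h = 120, r = 40);


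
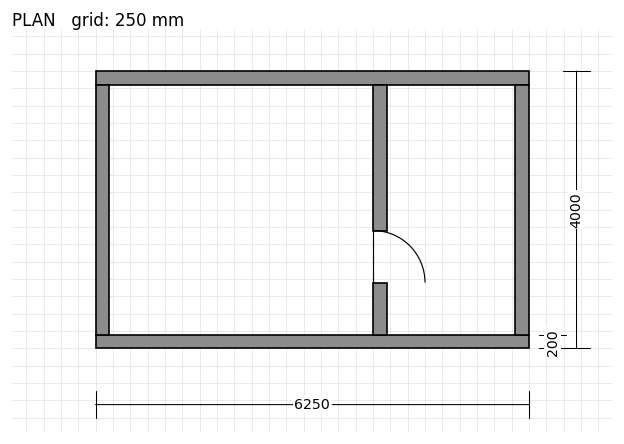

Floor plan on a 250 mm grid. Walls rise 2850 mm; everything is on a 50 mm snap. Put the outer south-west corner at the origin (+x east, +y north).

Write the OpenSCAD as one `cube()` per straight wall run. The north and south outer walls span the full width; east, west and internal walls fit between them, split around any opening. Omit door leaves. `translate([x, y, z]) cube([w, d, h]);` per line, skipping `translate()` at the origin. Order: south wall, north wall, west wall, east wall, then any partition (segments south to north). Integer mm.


cube([6250, 200, 2850]);
translate([0, 3800, 0]) cube([6250, 200, 2850]);
translate([0, 200, 0]) cube([200, 3600, 2850]);
translate([6050, 200, 0]) cube([200, 3600, 2850]);
translate([4000, 200, 0]) cube([200, 750, 2850]);
translate([4000, 1700, 0]) cube([200, 2100, 2850]);


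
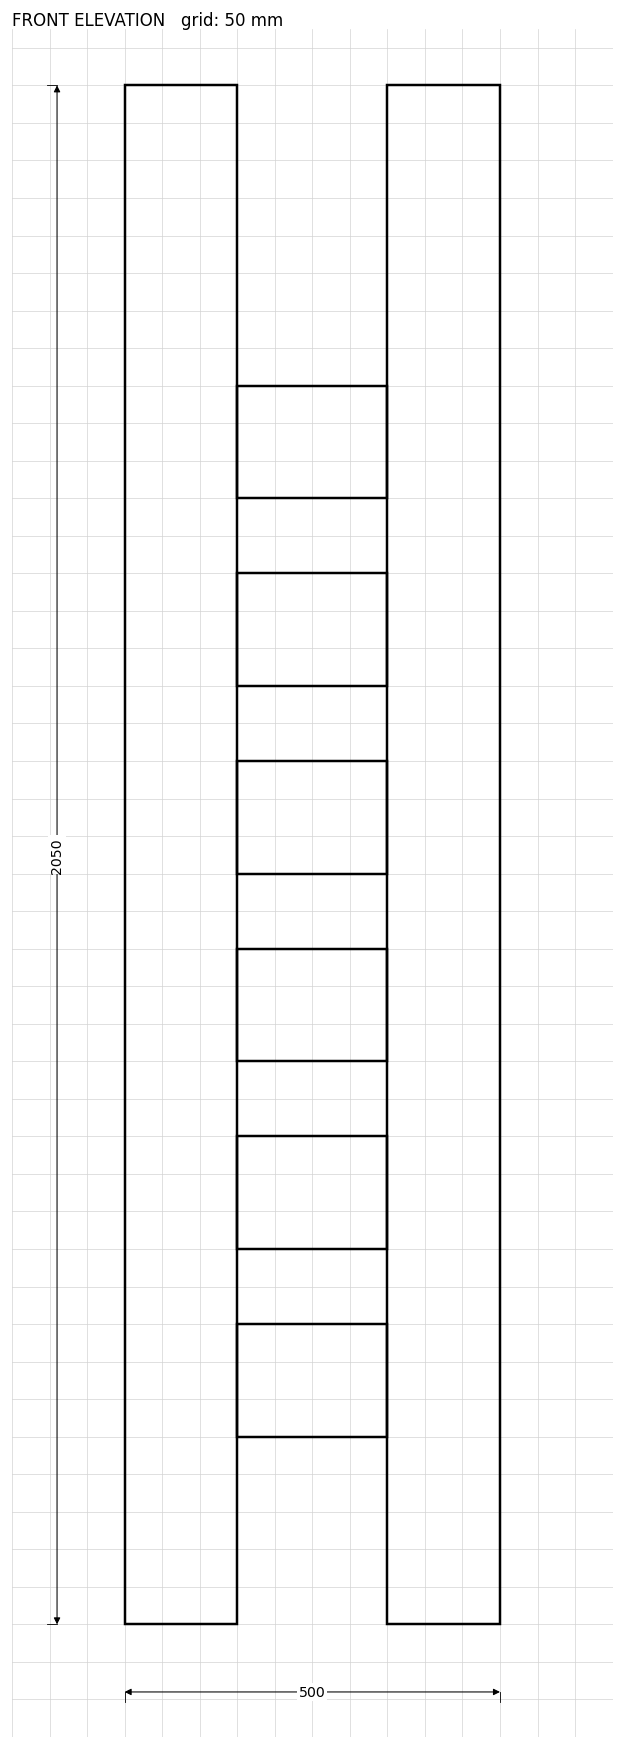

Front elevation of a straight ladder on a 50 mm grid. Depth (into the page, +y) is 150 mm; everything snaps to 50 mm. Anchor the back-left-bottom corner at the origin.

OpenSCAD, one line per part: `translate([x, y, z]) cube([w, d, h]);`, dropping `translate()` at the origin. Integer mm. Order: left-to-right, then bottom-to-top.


cube([150, 150, 2050]);
translate([150, 0, 250]) cube([200, 150, 150]);
translate([150, 0, 500]) cube([200, 150, 150]);
translate([150, 0, 750]) cube([200, 150, 150]);
translate([150, 0, 1000]) cube([200, 150, 150]);
translate([150, 0, 1250]) cube([200, 150, 150]);
translate([150, 0, 1500]) cube([200, 150, 150]);
translate([350, 0, 0]) cube([150, 150, 2050]);


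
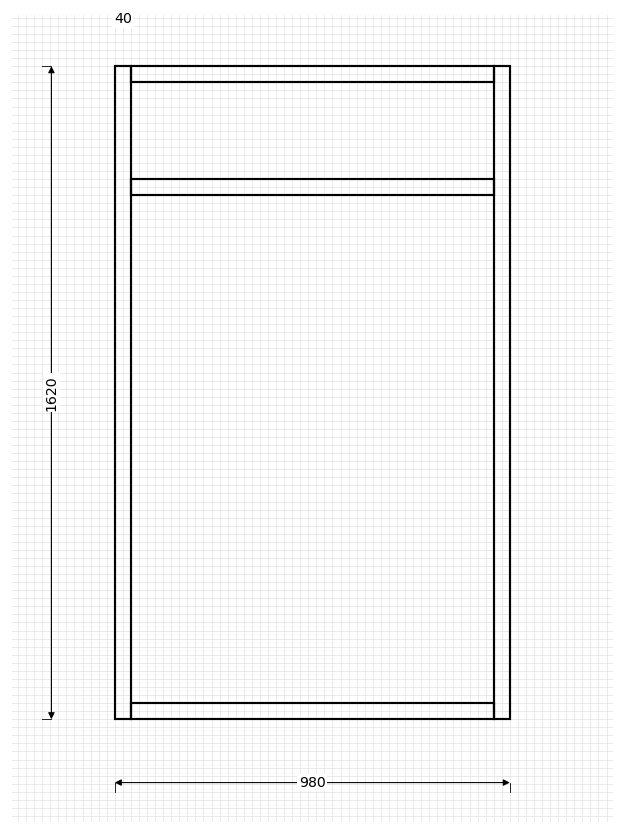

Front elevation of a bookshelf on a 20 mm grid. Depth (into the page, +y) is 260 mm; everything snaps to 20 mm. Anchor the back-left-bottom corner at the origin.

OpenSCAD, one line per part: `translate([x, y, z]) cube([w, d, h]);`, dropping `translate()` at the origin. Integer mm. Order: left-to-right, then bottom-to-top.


cube([40, 260, 1620]);
translate([40, 0, 0]) cube([900, 260, 40]);
translate([40, 0, 1300]) cube([900, 260, 40]);
translate([40, 0, 1580]) cube([900, 260, 40]);
translate([940, 0, 0]) cube([40, 260, 1620]);
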